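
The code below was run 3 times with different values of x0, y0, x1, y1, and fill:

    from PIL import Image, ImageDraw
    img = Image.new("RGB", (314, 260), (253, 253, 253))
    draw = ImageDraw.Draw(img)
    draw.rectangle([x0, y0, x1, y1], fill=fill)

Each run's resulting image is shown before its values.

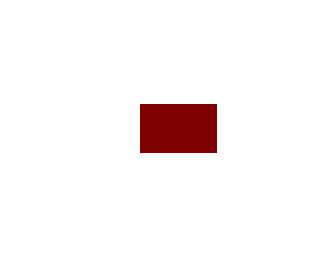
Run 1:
x0 = 140; y0 = 104; x1 = 216; y1 = 152; fill = 'maroon'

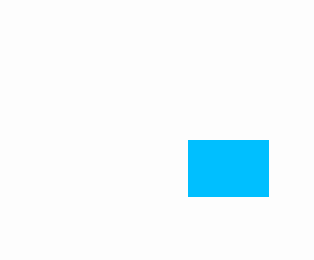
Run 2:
x0 = 188, y0 = 140, x1 = 268, y1 = 196, fill = 'deepskyblue'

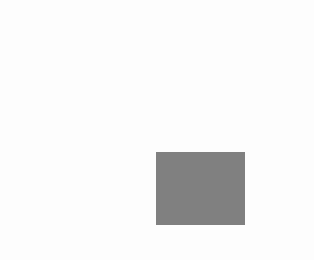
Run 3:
x0 = 156, y0 = 152, x1 = 244, y1 = 224, fill = 'gray'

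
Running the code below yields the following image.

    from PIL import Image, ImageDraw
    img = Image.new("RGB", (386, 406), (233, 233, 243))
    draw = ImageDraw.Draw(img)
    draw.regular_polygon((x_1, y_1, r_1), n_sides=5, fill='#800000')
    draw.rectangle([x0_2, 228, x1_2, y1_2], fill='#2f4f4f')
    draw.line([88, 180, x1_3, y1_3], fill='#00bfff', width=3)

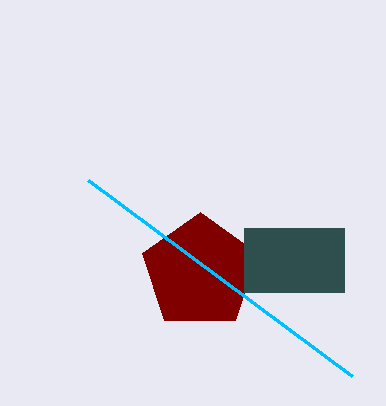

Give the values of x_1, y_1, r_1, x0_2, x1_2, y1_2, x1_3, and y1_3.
x_1 = 200; y_1 = 272; r_1 = 60; x0_2 = 244; x1_2 = 344; y1_2 = 292; x1_3 = 352; y1_3 = 376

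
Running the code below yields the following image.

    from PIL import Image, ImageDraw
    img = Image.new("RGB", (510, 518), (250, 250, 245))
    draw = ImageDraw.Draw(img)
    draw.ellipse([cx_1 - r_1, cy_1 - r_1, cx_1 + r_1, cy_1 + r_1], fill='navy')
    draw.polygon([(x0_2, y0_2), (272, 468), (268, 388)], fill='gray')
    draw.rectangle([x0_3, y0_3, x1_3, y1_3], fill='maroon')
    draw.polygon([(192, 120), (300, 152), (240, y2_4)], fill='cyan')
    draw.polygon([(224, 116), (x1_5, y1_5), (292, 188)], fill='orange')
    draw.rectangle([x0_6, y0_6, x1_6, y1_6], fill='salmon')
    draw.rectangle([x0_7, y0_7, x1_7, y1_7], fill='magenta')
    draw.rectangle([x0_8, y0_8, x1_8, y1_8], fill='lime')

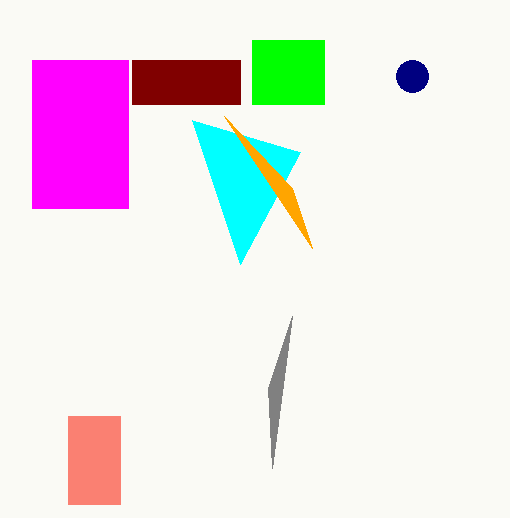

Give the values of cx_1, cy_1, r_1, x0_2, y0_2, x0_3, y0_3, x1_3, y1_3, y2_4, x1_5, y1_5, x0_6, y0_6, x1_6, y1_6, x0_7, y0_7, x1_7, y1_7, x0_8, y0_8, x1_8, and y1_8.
cx_1 = 412, cy_1 = 76, r_1 = 16, x0_2 = 292, y0_2 = 316, x0_3 = 132, y0_3 = 60, x1_3 = 240, y1_3 = 104, y2_4 = 264, x1_5 = 312, y1_5 = 248, x0_6 = 68, y0_6 = 416, x1_6 = 120, y1_6 = 504, x0_7 = 32, y0_7 = 60, x1_7 = 128, y1_7 = 208, x0_8 = 252, y0_8 = 40, x1_8 = 324, y1_8 = 104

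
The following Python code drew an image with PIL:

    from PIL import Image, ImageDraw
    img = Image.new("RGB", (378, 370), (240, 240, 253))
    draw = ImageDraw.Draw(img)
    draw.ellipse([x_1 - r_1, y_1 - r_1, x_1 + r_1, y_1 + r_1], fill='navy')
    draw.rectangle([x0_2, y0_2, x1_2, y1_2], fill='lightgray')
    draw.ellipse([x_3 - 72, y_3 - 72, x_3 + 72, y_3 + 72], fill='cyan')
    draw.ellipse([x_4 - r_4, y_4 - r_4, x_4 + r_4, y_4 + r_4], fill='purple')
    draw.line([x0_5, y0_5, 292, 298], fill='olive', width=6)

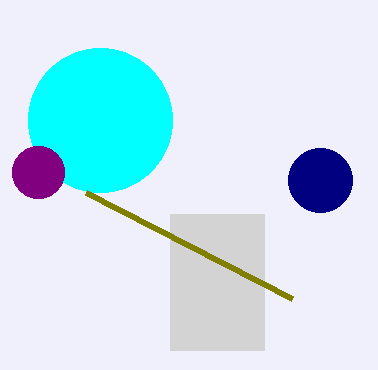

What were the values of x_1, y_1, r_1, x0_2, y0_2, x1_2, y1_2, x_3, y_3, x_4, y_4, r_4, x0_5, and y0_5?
x_1 = 320; y_1 = 180; r_1 = 32; x0_2 = 170; y0_2 = 214; x1_2 = 264; y1_2 = 350; x_3 = 100; y_3 = 120; x_4 = 38; y_4 = 172; r_4 = 26; x0_5 = 86; y0_5 = 192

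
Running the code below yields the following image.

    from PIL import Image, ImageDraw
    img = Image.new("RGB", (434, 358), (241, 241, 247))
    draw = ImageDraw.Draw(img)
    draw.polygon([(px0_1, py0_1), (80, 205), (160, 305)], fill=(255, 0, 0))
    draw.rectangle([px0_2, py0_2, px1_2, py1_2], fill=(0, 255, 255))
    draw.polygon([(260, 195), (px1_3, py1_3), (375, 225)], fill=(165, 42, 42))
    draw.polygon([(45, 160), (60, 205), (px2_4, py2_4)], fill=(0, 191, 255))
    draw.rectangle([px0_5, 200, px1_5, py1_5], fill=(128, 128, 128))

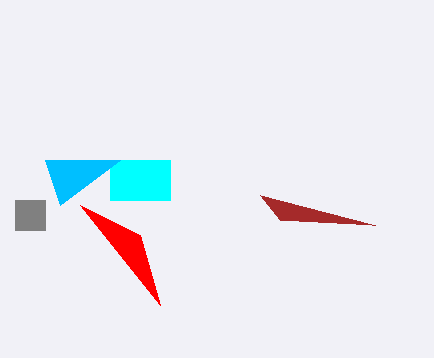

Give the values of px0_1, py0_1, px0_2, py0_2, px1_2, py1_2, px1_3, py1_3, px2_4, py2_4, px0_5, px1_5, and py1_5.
px0_1 = 140; py0_1 = 235; px0_2 = 110; py0_2 = 160; px1_2 = 170; py1_2 = 200; px1_3 = 280; py1_3 = 220; px2_4 = 120; py2_4 = 160; px0_5 = 15; px1_5 = 45; py1_5 = 230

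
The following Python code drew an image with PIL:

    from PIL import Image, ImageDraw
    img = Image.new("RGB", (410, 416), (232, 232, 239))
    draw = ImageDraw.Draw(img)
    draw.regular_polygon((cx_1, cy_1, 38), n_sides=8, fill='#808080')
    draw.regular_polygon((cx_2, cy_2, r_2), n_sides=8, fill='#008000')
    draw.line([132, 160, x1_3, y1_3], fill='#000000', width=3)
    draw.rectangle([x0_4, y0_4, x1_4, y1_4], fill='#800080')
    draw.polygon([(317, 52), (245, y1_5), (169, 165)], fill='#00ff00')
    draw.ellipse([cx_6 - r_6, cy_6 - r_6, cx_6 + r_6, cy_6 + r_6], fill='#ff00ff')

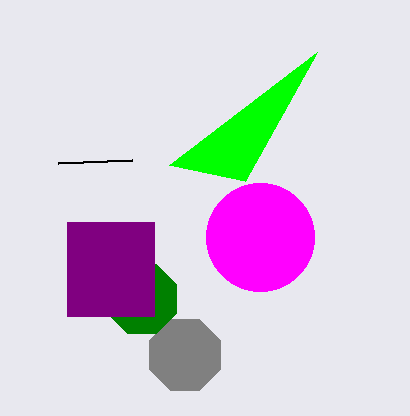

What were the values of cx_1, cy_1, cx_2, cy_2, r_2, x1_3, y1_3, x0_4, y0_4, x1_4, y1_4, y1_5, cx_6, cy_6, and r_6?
cx_1 = 185, cy_1 = 355, cx_2 = 142, cy_2 = 299, r_2 = 37, x1_3 = 58, y1_3 = 163, x0_4 = 67, y0_4 = 222, x1_4 = 154, y1_4 = 316, y1_5 = 181, cx_6 = 260, cy_6 = 237, r_6 = 54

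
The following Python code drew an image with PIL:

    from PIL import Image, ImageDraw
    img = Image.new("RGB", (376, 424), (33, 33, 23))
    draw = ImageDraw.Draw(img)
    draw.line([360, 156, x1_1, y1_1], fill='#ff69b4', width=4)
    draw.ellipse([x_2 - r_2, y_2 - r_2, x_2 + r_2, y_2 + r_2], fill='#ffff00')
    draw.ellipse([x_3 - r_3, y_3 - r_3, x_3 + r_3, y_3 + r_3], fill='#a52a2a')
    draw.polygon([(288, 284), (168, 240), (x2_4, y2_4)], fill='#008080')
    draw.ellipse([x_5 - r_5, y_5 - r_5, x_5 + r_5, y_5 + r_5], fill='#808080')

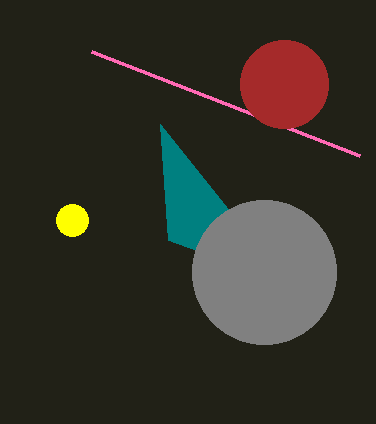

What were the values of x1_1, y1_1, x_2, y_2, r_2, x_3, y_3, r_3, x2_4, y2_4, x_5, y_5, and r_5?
x1_1 = 92
y1_1 = 52
x_2 = 72
y_2 = 220
r_2 = 16
x_3 = 284
y_3 = 84
r_3 = 44
x2_4 = 160
y2_4 = 124
x_5 = 264
y_5 = 272
r_5 = 72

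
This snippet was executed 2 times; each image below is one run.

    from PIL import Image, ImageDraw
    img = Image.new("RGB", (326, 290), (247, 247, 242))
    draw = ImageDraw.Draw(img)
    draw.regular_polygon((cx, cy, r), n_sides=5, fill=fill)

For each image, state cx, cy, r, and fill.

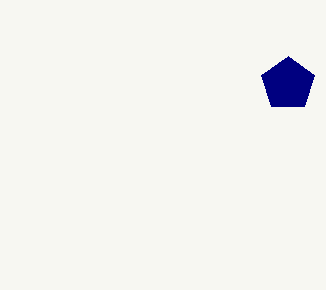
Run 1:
cx = 288; cy = 84; r = 28; fill = 'navy'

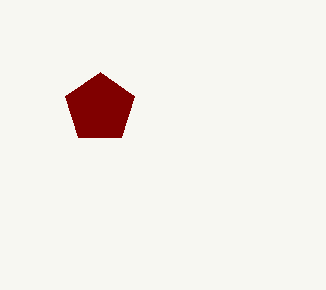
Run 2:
cx = 100; cy = 108; r = 36; fill = 'maroon'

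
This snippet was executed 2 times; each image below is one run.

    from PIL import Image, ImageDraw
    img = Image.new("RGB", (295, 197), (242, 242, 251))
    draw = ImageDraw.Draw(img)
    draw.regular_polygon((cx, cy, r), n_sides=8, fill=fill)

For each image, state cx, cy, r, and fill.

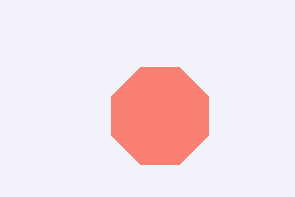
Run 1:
cx = 160
cy = 116
r = 52
fill = 'salmon'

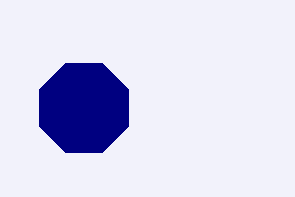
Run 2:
cx = 84
cy = 108
r = 48
fill = 'navy'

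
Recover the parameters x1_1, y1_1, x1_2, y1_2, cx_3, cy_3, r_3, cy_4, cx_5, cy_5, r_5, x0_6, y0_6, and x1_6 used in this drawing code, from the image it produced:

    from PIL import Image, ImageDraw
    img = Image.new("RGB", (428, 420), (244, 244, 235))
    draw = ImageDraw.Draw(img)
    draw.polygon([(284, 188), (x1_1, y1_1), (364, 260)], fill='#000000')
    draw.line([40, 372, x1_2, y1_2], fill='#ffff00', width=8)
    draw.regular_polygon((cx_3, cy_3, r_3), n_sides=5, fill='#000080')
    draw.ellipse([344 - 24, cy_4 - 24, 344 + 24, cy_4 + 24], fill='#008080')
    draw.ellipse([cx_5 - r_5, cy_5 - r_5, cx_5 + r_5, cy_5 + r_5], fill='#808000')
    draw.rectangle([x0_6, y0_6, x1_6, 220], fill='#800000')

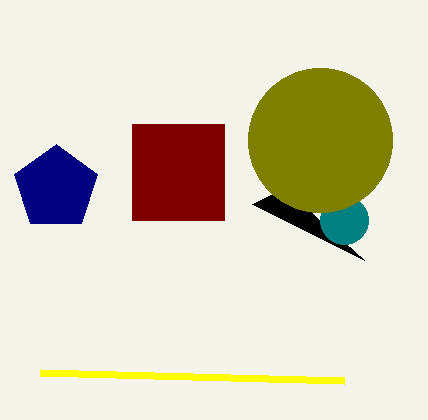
x1_1 = 252; y1_1 = 204; x1_2 = 344; y1_2 = 380; cx_3 = 56; cy_3 = 188; r_3 = 44; cy_4 = 220; cx_5 = 320; cy_5 = 140; r_5 = 72; x0_6 = 132; y0_6 = 124; x1_6 = 224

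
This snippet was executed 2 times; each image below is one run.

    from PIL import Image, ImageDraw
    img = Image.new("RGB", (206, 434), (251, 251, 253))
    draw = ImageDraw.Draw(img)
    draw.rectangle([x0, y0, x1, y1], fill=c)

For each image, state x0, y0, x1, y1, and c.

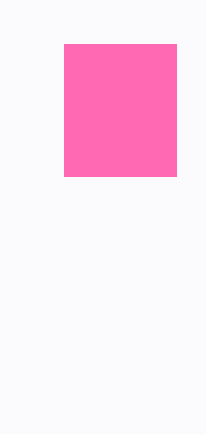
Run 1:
x0 = 64
y0 = 44
x1 = 176
y1 = 176
c = 'hotpink'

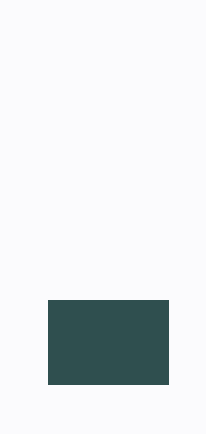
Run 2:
x0 = 48, y0 = 300, x1 = 168, y1 = 384, c = 'darkslategray'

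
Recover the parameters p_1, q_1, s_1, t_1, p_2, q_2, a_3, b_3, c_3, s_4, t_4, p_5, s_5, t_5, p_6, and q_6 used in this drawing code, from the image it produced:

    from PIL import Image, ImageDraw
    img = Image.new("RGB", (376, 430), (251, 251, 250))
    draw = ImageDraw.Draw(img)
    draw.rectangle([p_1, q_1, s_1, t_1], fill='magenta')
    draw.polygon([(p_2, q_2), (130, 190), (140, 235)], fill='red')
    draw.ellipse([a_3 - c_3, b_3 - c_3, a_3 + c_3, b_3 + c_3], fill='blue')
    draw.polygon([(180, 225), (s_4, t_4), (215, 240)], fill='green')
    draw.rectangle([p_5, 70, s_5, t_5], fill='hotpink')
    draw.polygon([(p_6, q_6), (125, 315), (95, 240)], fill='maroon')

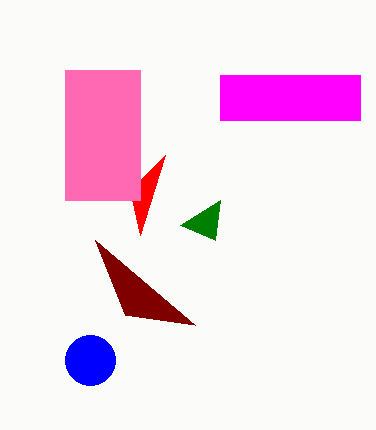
p_1 = 220, q_1 = 75, s_1 = 360, t_1 = 120, p_2 = 165, q_2 = 155, a_3 = 90, b_3 = 360, c_3 = 25, s_4 = 220, t_4 = 200, p_5 = 65, s_5 = 140, t_5 = 200, p_6 = 195, q_6 = 325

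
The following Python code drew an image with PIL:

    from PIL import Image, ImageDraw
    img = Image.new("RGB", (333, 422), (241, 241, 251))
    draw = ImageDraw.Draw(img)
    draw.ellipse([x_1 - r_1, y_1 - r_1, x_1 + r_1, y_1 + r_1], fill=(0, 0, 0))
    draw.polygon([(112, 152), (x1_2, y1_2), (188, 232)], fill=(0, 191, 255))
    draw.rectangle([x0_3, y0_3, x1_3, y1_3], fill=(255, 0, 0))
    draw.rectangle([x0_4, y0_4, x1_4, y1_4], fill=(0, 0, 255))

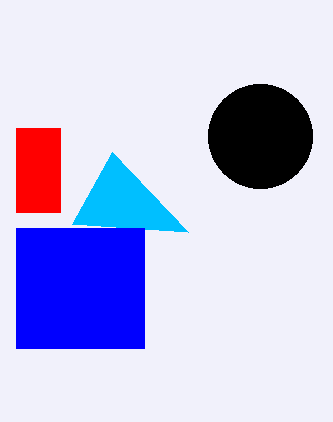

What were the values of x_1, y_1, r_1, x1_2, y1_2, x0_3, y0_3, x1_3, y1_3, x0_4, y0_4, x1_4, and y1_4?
x_1 = 260; y_1 = 136; r_1 = 52; x1_2 = 72; y1_2 = 224; x0_3 = 16; y0_3 = 128; x1_3 = 60; y1_3 = 212; x0_4 = 16; y0_4 = 228; x1_4 = 144; y1_4 = 348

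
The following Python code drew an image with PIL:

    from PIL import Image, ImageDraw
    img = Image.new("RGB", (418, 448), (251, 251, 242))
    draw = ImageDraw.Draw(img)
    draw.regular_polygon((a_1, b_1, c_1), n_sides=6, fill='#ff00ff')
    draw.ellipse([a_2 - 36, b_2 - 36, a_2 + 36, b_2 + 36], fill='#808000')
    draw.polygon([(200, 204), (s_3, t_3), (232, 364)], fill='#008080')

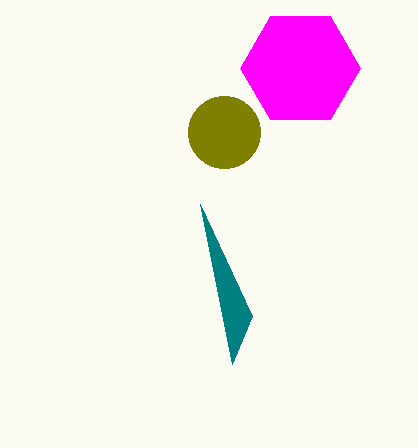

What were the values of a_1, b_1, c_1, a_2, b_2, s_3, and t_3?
a_1 = 300, b_1 = 68, c_1 = 60, a_2 = 224, b_2 = 132, s_3 = 252, t_3 = 316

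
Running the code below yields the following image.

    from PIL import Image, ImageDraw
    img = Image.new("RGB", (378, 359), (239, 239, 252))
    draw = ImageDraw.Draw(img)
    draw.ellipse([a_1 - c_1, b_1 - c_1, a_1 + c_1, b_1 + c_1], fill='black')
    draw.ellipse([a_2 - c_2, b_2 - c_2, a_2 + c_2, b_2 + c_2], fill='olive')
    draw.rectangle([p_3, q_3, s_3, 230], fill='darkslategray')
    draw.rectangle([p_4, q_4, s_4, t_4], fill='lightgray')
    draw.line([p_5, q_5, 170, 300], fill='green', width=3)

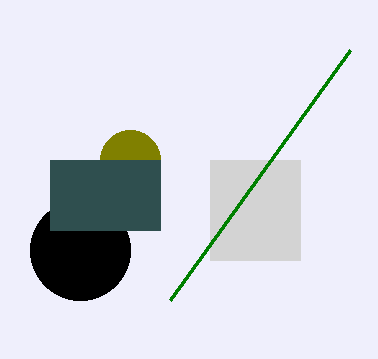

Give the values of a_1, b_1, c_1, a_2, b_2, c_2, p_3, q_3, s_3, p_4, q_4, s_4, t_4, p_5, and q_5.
a_1 = 80
b_1 = 250
c_1 = 50
a_2 = 130
b_2 = 160
c_2 = 30
p_3 = 50
q_3 = 160
s_3 = 160
p_4 = 210
q_4 = 160
s_4 = 300
t_4 = 260
p_5 = 350
q_5 = 50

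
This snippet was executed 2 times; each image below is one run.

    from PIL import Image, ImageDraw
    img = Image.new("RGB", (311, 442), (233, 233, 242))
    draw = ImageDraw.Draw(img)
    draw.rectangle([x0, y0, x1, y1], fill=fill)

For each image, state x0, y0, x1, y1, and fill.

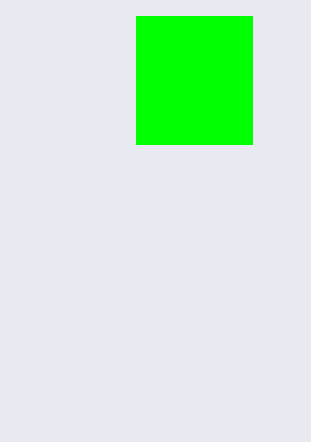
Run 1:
x0 = 136
y0 = 16
x1 = 252
y1 = 144
fill = 'lime'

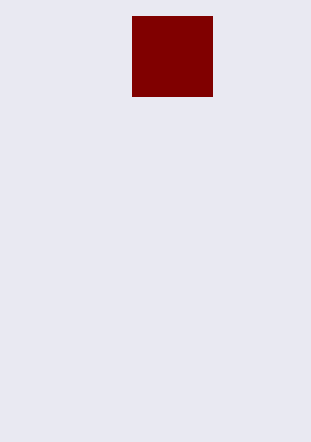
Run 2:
x0 = 132, y0 = 16, x1 = 212, y1 = 96, fill = 'maroon'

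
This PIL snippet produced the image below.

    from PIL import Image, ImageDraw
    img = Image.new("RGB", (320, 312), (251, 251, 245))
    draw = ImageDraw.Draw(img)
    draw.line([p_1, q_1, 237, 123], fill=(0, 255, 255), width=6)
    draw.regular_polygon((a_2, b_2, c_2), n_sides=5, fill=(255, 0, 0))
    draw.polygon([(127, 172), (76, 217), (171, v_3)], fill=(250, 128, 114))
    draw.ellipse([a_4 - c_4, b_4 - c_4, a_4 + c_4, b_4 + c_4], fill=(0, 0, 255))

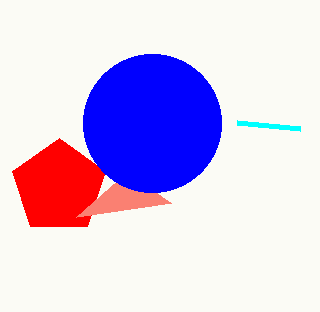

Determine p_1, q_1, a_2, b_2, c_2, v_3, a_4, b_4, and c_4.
p_1 = 300, q_1 = 129, a_2 = 59, b_2 = 187, c_2 = 49, v_3 = 203, a_4 = 152, b_4 = 123, c_4 = 69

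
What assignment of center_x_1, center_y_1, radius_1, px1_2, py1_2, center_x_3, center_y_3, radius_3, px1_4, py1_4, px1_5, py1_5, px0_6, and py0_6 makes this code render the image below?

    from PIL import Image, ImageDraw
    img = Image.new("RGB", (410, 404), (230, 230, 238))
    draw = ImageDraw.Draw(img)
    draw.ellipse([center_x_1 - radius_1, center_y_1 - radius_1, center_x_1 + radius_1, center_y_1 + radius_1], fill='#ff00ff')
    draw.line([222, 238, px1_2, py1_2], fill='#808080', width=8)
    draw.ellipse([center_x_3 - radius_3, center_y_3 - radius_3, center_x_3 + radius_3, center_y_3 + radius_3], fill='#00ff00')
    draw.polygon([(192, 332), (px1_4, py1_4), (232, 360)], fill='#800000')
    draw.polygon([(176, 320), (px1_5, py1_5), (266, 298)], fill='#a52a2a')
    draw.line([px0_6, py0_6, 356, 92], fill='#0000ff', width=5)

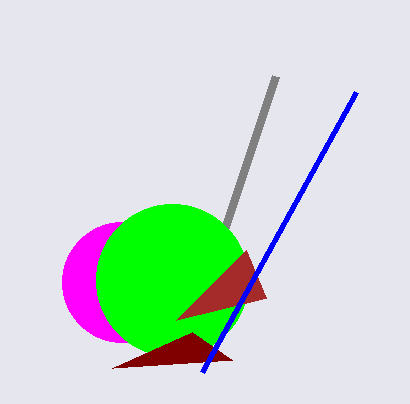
center_x_1 = 122
center_y_1 = 282
radius_1 = 60
px1_2 = 276
py1_2 = 76
center_x_3 = 172
center_y_3 = 280
radius_3 = 76
px1_4 = 112
py1_4 = 368
px1_5 = 246
py1_5 = 250
px0_6 = 202
py0_6 = 372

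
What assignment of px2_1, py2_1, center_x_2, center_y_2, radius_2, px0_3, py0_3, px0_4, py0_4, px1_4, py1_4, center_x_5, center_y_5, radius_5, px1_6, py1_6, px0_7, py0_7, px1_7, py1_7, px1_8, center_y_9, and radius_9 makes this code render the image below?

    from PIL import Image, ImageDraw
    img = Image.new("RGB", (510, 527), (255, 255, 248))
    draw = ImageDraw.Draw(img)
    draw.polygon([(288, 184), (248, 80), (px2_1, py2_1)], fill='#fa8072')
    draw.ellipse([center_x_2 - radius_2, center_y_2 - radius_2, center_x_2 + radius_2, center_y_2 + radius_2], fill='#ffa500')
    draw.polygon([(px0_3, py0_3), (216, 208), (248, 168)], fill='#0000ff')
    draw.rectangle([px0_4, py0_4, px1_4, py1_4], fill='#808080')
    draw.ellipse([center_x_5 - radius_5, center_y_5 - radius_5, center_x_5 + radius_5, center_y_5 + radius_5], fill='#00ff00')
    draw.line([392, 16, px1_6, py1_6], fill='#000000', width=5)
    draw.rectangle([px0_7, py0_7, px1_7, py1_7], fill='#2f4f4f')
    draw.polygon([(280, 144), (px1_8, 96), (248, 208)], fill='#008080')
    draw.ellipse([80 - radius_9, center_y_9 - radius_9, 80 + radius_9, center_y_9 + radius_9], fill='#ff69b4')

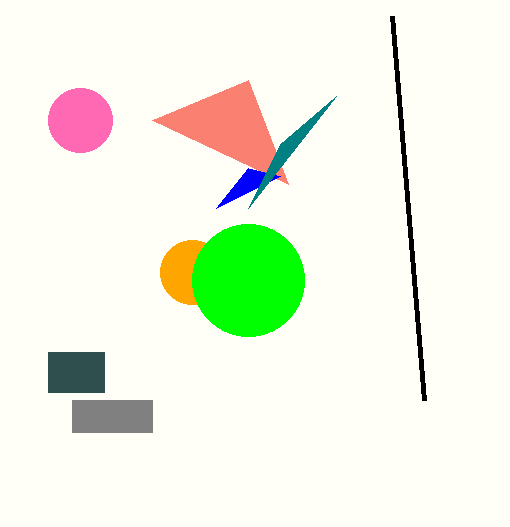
px2_1 = 152, py2_1 = 120, center_x_2 = 192, center_y_2 = 272, radius_2 = 32, px0_3 = 280, py0_3 = 176, px0_4 = 72, py0_4 = 400, px1_4 = 152, py1_4 = 432, center_x_5 = 248, center_y_5 = 280, radius_5 = 56, px1_6 = 424, py1_6 = 400, px0_7 = 48, py0_7 = 352, px1_7 = 104, py1_7 = 392, px1_8 = 336, center_y_9 = 120, radius_9 = 32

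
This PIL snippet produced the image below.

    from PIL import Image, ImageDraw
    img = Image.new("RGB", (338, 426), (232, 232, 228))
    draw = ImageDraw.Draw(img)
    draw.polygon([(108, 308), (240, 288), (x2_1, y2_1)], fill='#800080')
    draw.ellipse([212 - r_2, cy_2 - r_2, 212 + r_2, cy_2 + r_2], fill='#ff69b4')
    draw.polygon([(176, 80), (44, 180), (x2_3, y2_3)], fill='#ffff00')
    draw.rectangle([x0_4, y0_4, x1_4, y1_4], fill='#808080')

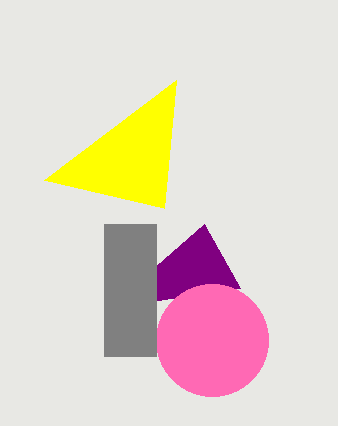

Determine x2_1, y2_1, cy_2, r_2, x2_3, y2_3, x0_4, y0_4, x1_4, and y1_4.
x2_1 = 204, y2_1 = 224, cy_2 = 340, r_2 = 56, x2_3 = 164, y2_3 = 208, x0_4 = 104, y0_4 = 224, x1_4 = 156, y1_4 = 356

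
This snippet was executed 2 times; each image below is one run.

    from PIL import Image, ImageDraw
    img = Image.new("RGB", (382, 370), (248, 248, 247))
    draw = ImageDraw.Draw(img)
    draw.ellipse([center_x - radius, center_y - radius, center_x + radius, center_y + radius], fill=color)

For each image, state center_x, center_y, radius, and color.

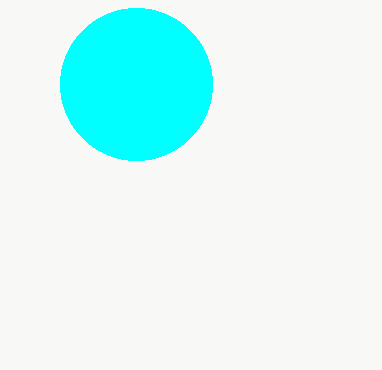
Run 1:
center_x = 136; center_y = 84; radius = 76; color = 'cyan'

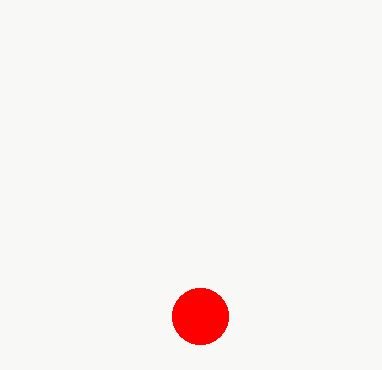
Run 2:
center_x = 200
center_y = 316
radius = 28
color = 'red'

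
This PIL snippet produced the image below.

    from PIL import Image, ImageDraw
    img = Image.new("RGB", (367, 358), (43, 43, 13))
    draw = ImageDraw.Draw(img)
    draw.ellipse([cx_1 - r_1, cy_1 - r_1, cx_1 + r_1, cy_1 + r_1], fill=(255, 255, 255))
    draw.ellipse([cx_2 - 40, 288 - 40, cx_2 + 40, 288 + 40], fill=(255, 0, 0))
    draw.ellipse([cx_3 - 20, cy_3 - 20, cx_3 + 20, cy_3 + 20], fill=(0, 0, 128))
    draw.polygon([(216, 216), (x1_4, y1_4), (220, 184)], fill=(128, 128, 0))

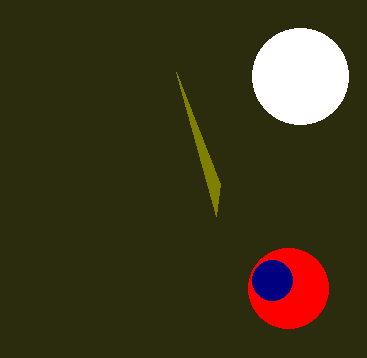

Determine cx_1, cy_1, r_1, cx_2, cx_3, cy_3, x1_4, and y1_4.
cx_1 = 300, cy_1 = 76, r_1 = 48, cx_2 = 288, cx_3 = 272, cy_3 = 280, x1_4 = 176, y1_4 = 72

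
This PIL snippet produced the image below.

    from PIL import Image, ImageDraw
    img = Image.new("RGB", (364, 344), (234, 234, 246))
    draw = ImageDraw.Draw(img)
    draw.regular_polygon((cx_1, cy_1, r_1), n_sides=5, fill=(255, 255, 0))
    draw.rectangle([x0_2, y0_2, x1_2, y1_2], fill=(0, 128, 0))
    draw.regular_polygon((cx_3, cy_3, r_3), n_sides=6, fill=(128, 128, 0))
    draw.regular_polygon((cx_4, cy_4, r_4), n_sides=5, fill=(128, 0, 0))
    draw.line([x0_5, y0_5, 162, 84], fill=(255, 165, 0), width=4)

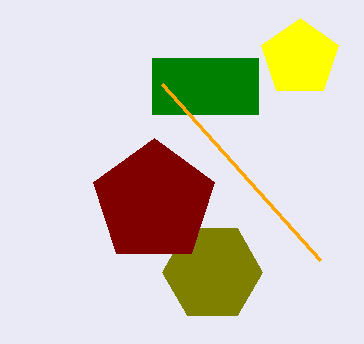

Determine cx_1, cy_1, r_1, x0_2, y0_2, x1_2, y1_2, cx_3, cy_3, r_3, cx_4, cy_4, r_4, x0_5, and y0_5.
cx_1 = 300
cy_1 = 58
r_1 = 40
x0_2 = 152
y0_2 = 58
x1_2 = 258
y1_2 = 114
cx_3 = 212
cy_3 = 272
r_3 = 50
cx_4 = 154
cy_4 = 202
r_4 = 64
x0_5 = 320
y0_5 = 260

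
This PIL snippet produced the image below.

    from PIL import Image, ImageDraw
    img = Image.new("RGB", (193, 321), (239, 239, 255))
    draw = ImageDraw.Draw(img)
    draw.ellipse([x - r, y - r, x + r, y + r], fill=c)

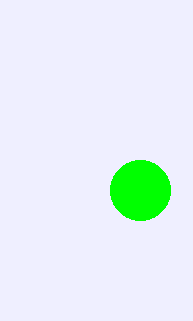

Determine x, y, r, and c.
x = 140; y = 190; r = 30; c = 'lime'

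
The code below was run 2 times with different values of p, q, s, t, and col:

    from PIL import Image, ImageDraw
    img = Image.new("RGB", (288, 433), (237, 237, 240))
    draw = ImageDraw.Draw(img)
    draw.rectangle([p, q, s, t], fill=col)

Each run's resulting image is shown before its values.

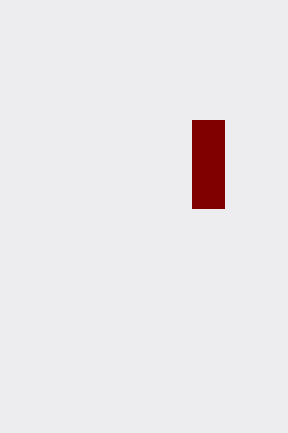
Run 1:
p = 192; q = 120; s = 224; t = 208; col = 'maroon'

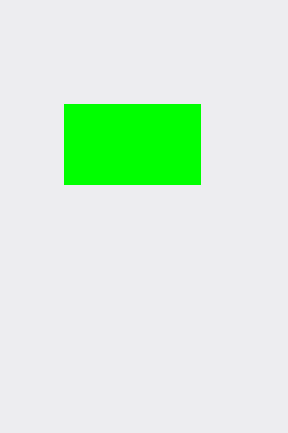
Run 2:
p = 64
q = 104
s = 200
t = 184
col = 'lime'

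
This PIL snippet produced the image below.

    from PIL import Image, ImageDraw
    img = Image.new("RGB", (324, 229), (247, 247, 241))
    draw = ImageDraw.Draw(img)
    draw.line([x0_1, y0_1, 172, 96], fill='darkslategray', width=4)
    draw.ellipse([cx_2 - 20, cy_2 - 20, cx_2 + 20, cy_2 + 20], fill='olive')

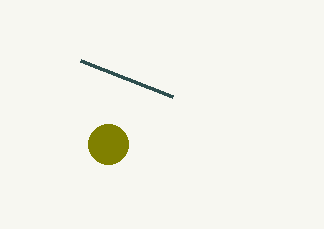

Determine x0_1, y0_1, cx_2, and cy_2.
x0_1 = 80
y0_1 = 60
cx_2 = 108
cy_2 = 144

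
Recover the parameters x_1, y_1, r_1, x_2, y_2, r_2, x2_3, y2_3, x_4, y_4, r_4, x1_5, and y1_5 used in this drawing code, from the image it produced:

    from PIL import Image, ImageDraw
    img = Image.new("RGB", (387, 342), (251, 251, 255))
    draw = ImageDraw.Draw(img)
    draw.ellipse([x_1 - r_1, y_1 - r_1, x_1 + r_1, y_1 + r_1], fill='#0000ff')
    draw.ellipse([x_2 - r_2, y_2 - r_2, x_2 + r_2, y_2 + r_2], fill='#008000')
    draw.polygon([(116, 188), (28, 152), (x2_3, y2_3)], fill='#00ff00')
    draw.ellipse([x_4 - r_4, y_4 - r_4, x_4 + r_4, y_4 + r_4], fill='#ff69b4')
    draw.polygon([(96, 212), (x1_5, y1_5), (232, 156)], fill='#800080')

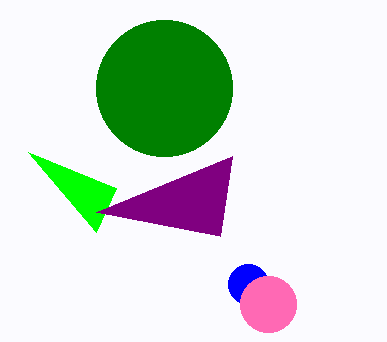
x_1 = 248
y_1 = 284
r_1 = 20
x_2 = 164
y_2 = 88
r_2 = 68
x2_3 = 96
y2_3 = 232
x_4 = 268
y_4 = 304
r_4 = 28
x1_5 = 220
y1_5 = 236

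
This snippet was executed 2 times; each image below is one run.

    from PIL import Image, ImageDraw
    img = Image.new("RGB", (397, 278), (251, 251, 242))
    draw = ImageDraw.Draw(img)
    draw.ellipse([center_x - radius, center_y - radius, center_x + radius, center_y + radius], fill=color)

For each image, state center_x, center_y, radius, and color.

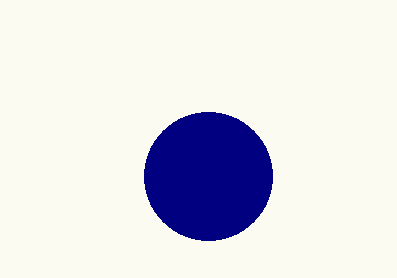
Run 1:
center_x = 208
center_y = 176
radius = 64
color = 'navy'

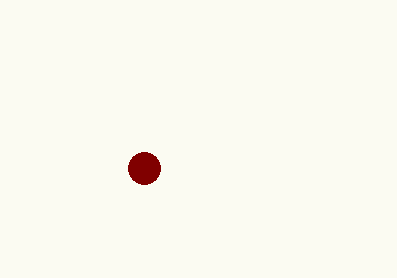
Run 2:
center_x = 144
center_y = 168
radius = 16
color = 'maroon'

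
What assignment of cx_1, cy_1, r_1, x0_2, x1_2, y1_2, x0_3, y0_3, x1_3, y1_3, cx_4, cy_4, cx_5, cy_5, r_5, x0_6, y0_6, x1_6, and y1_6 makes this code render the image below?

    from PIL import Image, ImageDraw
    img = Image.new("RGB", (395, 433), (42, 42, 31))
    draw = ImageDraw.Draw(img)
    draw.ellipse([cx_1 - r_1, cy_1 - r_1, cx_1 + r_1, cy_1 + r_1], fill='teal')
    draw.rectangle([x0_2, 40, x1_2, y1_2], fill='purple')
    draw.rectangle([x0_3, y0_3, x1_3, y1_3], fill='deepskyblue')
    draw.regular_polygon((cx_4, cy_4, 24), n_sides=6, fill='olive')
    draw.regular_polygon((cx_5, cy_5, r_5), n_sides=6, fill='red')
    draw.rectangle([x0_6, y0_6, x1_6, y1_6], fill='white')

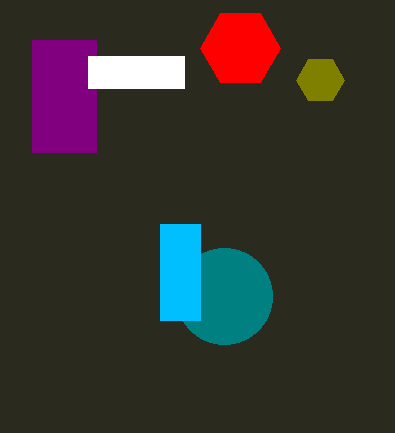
cx_1 = 224
cy_1 = 296
r_1 = 48
x0_2 = 32
x1_2 = 96
y1_2 = 152
x0_3 = 160
y0_3 = 224
x1_3 = 200
y1_3 = 320
cx_4 = 320
cy_4 = 80
cx_5 = 240
cy_5 = 48
r_5 = 40
x0_6 = 88
y0_6 = 56
x1_6 = 184
y1_6 = 88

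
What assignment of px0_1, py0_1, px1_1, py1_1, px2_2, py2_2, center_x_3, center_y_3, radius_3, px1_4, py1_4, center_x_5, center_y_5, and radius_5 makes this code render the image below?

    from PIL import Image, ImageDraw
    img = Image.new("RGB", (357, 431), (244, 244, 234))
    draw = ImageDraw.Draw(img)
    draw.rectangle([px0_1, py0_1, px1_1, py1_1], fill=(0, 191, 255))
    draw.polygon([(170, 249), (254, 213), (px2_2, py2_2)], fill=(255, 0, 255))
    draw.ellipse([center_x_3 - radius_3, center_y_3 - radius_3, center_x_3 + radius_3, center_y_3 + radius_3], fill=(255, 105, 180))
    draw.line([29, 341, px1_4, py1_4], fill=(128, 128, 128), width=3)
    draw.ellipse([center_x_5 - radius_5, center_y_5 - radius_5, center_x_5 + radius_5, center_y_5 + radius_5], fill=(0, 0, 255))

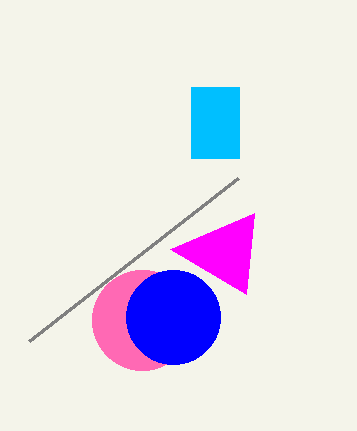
px0_1 = 191, py0_1 = 87, px1_1 = 239, py1_1 = 158, px2_2 = 246, py2_2 = 294, center_x_3 = 142, center_y_3 = 320, radius_3 = 50, px1_4 = 238, py1_4 = 178, center_x_5 = 173, center_y_5 = 317, radius_5 = 47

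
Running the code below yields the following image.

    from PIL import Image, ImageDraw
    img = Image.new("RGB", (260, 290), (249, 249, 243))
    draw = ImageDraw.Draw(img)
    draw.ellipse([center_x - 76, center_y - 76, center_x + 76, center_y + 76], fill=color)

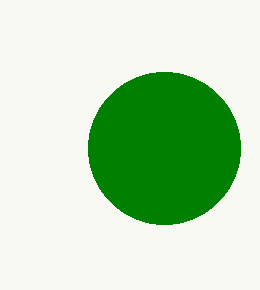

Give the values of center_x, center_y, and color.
center_x = 164; center_y = 148; color = 'green'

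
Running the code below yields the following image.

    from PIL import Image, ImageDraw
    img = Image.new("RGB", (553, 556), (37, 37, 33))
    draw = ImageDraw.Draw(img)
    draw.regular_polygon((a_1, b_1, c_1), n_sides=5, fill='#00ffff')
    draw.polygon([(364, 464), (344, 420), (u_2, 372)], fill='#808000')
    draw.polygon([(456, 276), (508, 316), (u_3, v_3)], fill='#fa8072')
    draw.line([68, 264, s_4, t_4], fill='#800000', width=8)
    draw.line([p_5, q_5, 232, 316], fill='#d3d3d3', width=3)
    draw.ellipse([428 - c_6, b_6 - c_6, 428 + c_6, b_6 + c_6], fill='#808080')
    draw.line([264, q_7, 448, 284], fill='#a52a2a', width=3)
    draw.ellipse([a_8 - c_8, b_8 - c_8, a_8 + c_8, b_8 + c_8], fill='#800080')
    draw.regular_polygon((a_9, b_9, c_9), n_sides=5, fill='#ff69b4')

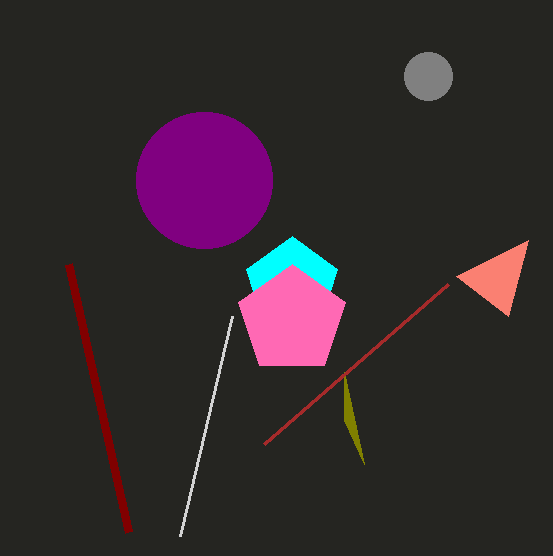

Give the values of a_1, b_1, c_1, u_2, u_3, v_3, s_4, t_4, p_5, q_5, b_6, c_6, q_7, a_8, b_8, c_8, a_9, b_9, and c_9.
a_1 = 292, b_1 = 284, c_1 = 48, u_2 = 344, u_3 = 528, v_3 = 240, s_4 = 128, t_4 = 532, p_5 = 180, q_5 = 536, b_6 = 76, c_6 = 24, q_7 = 444, a_8 = 204, b_8 = 180, c_8 = 68, a_9 = 292, b_9 = 320, c_9 = 56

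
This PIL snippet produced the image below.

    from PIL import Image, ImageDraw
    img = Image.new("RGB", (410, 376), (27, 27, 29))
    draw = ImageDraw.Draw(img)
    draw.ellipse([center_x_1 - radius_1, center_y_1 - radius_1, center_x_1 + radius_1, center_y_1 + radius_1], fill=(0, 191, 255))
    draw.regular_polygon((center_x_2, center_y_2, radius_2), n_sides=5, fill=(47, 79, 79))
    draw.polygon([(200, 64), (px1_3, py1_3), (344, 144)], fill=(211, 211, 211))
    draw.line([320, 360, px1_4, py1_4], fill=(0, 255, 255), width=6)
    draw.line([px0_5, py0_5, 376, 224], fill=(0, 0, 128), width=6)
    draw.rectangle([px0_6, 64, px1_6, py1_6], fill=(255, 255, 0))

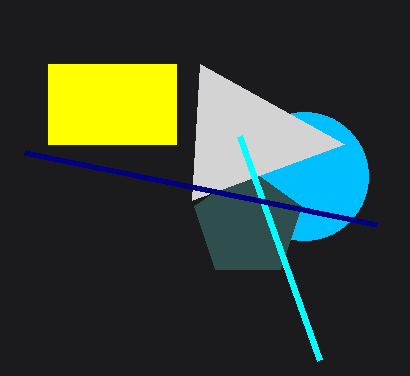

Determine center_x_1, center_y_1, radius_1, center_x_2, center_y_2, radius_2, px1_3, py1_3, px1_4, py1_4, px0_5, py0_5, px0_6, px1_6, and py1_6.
center_x_1 = 304, center_y_1 = 176, radius_1 = 64, center_x_2 = 248, center_y_2 = 224, radius_2 = 56, px1_3 = 192, py1_3 = 200, px1_4 = 240, py1_4 = 136, px0_5 = 24, py0_5 = 152, px0_6 = 48, px1_6 = 176, py1_6 = 144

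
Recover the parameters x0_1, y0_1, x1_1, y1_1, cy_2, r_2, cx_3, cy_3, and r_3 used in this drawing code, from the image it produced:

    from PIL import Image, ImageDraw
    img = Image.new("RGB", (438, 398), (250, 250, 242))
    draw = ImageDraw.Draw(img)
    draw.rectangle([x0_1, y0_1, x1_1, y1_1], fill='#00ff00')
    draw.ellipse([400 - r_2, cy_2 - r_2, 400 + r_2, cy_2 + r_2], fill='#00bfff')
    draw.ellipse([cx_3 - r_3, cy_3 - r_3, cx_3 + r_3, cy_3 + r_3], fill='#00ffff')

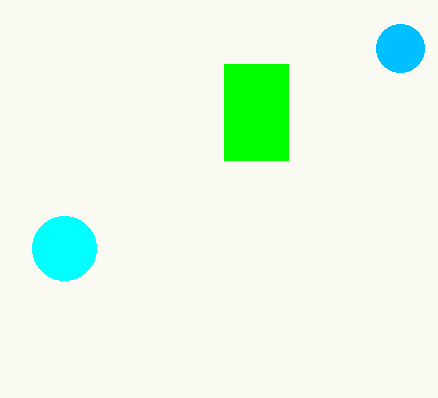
x0_1 = 224; y0_1 = 64; x1_1 = 288; y1_1 = 160; cy_2 = 48; r_2 = 24; cx_3 = 64; cy_3 = 248; r_3 = 32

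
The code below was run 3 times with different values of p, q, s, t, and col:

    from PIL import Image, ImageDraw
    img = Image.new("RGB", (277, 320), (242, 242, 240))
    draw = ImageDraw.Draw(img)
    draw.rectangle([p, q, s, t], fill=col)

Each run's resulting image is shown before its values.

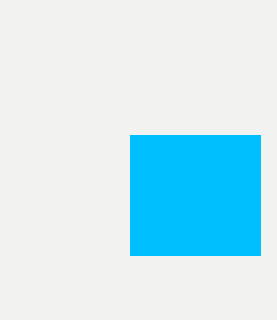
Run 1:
p = 130, q = 135, s = 260, t = 255, col = 'deepskyblue'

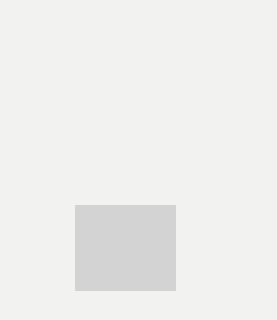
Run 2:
p = 75; q = 205; s = 175; t = 290; col = 'lightgray'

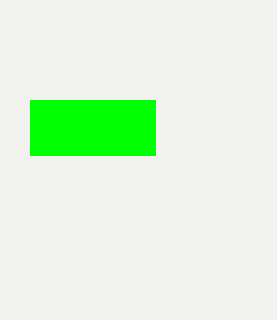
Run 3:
p = 30
q = 100
s = 155
t = 155
col = 'lime'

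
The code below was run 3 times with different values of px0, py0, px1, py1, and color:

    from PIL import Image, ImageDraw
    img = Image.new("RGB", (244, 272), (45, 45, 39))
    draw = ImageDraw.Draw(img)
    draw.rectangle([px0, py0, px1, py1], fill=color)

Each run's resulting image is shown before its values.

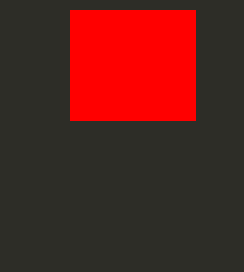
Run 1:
px0 = 70; py0 = 10; px1 = 195; py1 = 120; color = 'red'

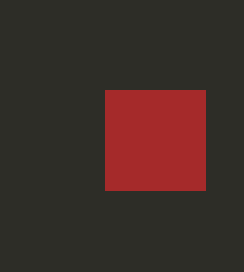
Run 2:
px0 = 105; py0 = 90; px1 = 205; py1 = 190; color = 'brown'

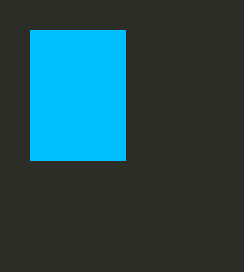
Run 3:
px0 = 30
py0 = 30
px1 = 125
py1 = 160
color = 'deepskyblue'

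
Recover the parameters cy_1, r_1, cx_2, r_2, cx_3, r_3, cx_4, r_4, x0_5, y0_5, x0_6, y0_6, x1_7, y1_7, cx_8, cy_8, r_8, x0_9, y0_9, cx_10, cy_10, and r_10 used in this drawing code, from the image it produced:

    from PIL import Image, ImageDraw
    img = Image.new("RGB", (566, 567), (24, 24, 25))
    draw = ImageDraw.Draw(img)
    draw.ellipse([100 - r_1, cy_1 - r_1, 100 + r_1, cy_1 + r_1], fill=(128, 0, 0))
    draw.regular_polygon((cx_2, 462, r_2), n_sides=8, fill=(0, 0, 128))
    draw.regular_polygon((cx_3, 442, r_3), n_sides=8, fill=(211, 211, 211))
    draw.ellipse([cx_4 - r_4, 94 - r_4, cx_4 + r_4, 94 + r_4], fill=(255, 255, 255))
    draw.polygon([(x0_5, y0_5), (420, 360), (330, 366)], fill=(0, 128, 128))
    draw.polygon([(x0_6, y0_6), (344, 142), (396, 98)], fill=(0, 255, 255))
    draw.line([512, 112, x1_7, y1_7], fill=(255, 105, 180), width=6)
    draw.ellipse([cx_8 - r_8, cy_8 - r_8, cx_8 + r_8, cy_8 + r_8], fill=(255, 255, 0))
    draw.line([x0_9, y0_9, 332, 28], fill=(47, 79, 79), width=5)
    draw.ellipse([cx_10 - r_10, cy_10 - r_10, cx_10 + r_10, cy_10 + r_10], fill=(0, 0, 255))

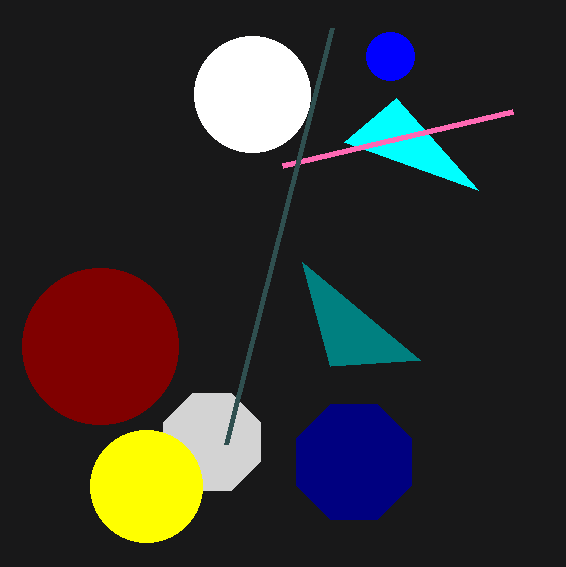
cy_1 = 346; r_1 = 78; cx_2 = 354; r_2 = 62; cx_3 = 212; r_3 = 52; cx_4 = 252; r_4 = 58; x0_5 = 302; y0_5 = 262; x0_6 = 478; y0_6 = 190; x1_7 = 282; y1_7 = 166; cx_8 = 146; cy_8 = 486; r_8 = 56; x0_9 = 226; y0_9 = 444; cx_10 = 390; cy_10 = 56; r_10 = 24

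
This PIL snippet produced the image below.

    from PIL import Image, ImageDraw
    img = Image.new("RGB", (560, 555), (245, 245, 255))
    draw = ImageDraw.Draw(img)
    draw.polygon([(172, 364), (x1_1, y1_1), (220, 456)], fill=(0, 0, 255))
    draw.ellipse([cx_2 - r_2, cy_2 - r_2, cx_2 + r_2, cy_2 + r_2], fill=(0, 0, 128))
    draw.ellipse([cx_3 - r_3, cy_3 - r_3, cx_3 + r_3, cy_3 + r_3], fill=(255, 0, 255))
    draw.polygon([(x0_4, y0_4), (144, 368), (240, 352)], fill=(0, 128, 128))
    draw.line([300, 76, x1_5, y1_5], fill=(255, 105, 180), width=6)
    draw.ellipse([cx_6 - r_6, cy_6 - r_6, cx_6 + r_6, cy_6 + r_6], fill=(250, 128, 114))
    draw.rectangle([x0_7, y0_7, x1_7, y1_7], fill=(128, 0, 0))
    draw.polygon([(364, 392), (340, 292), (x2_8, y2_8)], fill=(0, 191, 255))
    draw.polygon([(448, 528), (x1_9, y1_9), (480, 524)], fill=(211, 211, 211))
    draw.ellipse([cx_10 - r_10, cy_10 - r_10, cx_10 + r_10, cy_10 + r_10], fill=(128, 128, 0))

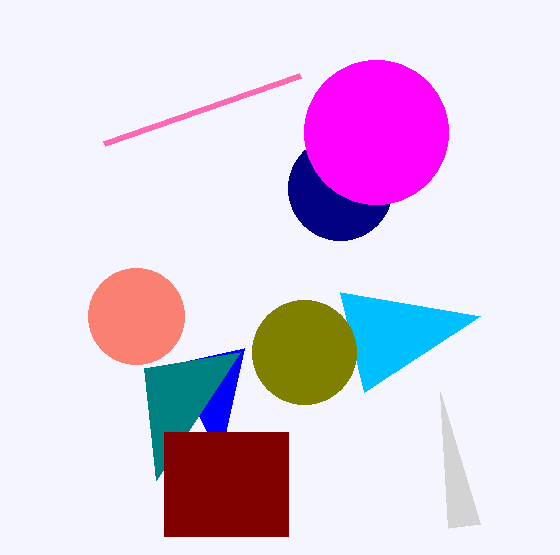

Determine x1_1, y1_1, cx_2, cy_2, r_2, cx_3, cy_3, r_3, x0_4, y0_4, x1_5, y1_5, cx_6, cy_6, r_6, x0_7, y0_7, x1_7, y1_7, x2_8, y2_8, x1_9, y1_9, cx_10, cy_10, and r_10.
x1_1 = 244; y1_1 = 348; cx_2 = 340; cy_2 = 188; r_2 = 52; cx_3 = 376; cy_3 = 132; r_3 = 72; x0_4 = 156; y0_4 = 480; x1_5 = 104; y1_5 = 144; cx_6 = 136; cy_6 = 316; r_6 = 48; x0_7 = 164; y0_7 = 432; x1_7 = 288; y1_7 = 536; x2_8 = 480; y2_8 = 316; x1_9 = 440; y1_9 = 392; cx_10 = 304; cy_10 = 352; r_10 = 52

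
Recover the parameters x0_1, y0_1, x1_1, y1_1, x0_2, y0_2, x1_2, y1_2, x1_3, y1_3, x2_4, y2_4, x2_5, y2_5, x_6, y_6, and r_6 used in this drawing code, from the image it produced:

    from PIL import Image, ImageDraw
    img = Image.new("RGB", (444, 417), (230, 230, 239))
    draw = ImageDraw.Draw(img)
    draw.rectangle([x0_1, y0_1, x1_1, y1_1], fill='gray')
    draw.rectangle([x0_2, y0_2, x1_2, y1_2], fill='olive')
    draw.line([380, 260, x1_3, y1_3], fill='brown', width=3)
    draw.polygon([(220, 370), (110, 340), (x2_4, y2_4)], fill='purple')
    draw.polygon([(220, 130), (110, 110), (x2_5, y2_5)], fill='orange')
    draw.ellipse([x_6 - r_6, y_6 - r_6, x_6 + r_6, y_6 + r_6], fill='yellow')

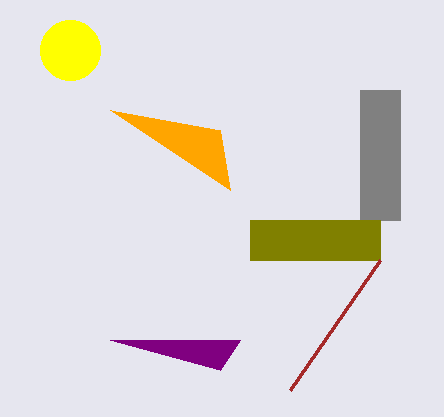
x0_1 = 360, y0_1 = 90, x1_1 = 400, y1_1 = 220, x0_2 = 250, y0_2 = 220, x1_2 = 380, y1_2 = 260, x1_3 = 290, y1_3 = 390, x2_4 = 240, y2_4 = 340, x2_5 = 230, y2_5 = 190, x_6 = 70, y_6 = 50, r_6 = 30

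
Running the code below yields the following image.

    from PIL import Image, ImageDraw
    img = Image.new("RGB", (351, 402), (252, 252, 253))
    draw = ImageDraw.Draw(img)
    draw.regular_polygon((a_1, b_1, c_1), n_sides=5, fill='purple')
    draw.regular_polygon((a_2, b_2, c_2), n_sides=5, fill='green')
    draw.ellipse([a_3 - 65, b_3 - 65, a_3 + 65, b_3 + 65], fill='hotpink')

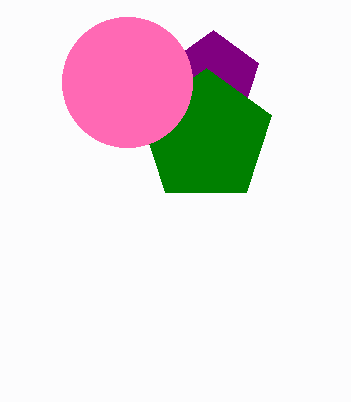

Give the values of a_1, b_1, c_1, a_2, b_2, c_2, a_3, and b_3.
a_1 = 213, b_1 = 78, c_1 = 48, a_2 = 206, b_2 = 137, c_2 = 69, a_3 = 127, b_3 = 82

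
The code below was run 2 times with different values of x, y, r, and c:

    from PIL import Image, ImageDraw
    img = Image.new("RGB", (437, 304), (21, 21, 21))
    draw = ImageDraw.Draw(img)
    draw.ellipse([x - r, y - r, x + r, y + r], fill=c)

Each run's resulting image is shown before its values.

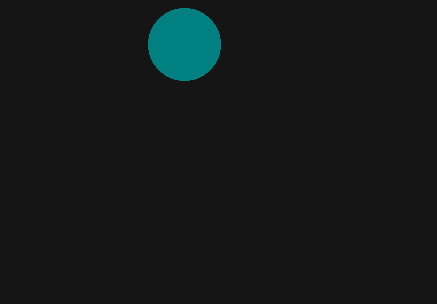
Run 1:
x = 184; y = 44; r = 36; c = 'teal'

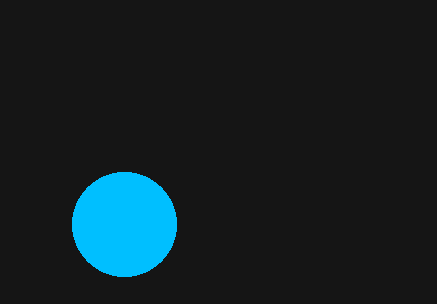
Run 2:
x = 124, y = 224, r = 52, c = 'deepskyblue'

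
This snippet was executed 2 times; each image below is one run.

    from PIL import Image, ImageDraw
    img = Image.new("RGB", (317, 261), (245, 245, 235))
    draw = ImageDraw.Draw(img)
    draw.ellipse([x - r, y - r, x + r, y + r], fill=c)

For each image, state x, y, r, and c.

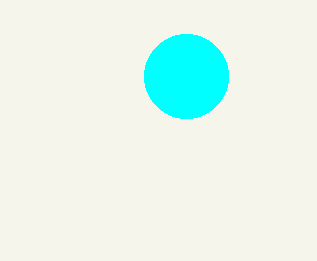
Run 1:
x = 186
y = 76
r = 42
c = 'cyan'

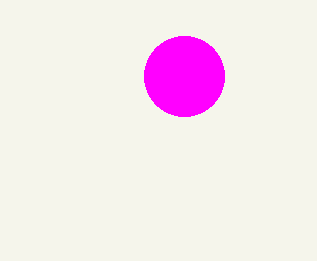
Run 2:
x = 184; y = 76; r = 40; c = 'magenta'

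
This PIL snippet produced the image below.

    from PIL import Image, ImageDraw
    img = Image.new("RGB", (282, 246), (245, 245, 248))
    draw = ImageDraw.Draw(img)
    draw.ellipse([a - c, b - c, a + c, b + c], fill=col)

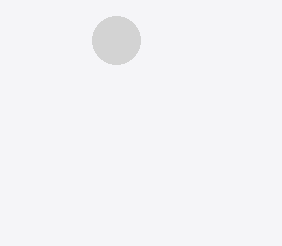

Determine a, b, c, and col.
a = 116, b = 40, c = 24, col = 'lightgray'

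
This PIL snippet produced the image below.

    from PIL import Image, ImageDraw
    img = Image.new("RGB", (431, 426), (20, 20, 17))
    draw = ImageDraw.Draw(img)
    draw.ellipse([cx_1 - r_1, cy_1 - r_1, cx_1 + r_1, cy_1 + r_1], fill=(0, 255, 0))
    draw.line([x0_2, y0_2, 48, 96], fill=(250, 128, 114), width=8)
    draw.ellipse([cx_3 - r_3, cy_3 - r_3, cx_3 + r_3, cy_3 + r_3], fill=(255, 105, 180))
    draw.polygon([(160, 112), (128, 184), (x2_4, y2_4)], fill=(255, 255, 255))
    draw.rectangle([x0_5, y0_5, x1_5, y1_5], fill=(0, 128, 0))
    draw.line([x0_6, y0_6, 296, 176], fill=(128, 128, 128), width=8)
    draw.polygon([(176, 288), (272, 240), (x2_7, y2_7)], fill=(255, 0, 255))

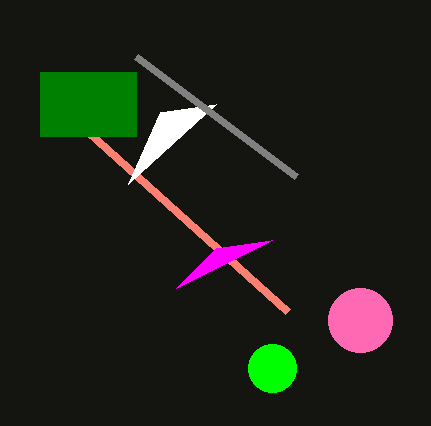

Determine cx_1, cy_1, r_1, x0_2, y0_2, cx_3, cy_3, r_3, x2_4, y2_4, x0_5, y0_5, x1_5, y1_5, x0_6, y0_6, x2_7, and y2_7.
cx_1 = 272; cy_1 = 368; r_1 = 24; x0_2 = 288; y0_2 = 312; cx_3 = 360; cy_3 = 320; r_3 = 32; x2_4 = 216; y2_4 = 104; x0_5 = 40; y0_5 = 72; x1_5 = 136; y1_5 = 136; x0_6 = 136; y0_6 = 56; x2_7 = 216; y2_7 = 248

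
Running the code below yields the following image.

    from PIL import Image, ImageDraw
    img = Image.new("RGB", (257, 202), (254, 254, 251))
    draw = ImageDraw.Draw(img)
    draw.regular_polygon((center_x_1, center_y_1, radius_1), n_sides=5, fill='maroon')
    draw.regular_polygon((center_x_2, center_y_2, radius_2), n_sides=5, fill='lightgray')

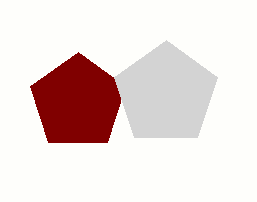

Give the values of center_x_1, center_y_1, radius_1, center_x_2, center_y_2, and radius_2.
center_x_1 = 78, center_y_1 = 102, radius_1 = 50, center_x_2 = 166, center_y_2 = 94, radius_2 = 54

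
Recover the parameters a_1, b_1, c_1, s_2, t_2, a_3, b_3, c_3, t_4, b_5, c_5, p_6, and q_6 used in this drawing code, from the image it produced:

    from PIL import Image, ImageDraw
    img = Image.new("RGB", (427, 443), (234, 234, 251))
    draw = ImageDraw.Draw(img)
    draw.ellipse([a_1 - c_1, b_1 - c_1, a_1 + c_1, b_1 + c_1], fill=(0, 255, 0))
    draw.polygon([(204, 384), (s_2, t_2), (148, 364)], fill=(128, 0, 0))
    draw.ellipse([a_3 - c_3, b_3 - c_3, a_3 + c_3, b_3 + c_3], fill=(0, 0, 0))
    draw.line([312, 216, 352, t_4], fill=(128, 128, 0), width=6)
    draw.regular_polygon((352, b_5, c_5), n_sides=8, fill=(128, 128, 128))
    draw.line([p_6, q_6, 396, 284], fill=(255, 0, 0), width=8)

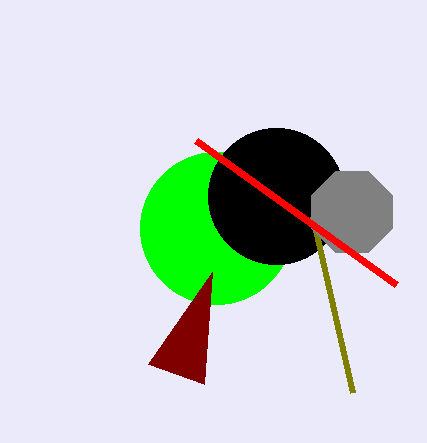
a_1 = 216; b_1 = 228; c_1 = 76; s_2 = 212; t_2 = 272; a_3 = 276; b_3 = 196; c_3 = 68; t_4 = 392; b_5 = 212; c_5 = 44; p_6 = 196; q_6 = 140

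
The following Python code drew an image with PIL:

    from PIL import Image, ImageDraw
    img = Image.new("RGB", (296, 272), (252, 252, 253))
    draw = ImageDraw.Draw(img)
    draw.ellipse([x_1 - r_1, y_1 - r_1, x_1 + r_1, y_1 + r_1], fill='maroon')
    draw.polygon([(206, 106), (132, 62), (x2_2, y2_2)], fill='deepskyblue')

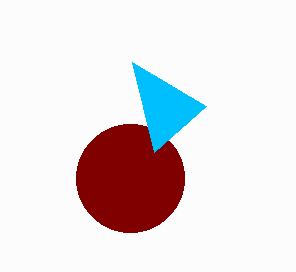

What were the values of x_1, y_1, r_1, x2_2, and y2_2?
x_1 = 130
y_1 = 178
r_1 = 54
x2_2 = 154
y2_2 = 152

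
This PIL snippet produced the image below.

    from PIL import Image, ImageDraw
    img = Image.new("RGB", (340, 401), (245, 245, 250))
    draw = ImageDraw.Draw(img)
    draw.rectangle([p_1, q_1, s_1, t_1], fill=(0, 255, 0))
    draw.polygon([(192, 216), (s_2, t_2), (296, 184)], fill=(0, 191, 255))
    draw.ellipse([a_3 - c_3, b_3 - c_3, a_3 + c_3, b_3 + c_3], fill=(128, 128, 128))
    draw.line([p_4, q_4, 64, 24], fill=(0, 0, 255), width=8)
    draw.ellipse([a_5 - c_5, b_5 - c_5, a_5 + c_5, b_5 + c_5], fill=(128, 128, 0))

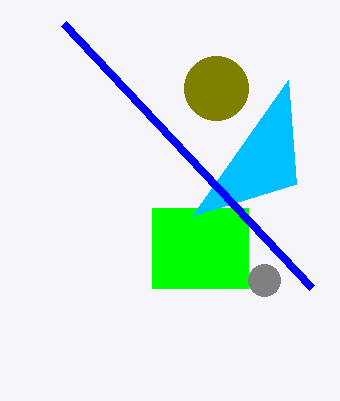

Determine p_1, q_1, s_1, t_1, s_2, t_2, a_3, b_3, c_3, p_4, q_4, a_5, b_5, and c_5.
p_1 = 152
q_1 = 208
s_1 = 248
t_1 = 288
s_2 = 288
t_2 = 80
a_3 = 264
b_3 = 280
c_3 = 16
p_4 = 312
q_4 = 288
a_5 = 216
b_5 = 88
c_5 = 32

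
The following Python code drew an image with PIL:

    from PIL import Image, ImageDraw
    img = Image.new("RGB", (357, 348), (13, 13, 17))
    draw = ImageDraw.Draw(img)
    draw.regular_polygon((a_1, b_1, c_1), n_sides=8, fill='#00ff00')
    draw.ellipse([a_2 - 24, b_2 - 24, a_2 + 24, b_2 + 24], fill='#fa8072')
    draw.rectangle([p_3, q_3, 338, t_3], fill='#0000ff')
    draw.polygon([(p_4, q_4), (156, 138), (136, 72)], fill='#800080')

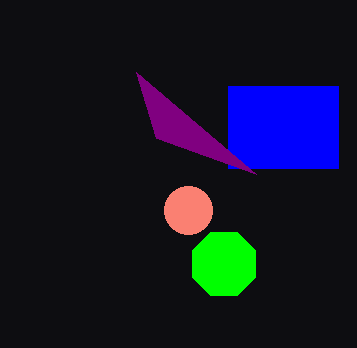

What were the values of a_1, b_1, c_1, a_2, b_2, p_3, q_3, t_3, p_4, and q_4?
a_1 = 224, b_1 = 264, c_1 = 34, a_2 = 188, b_2 = 210, p_3 = 228, q_3 = 86, t_3 = 168, p_4 = 256, q_4 = 174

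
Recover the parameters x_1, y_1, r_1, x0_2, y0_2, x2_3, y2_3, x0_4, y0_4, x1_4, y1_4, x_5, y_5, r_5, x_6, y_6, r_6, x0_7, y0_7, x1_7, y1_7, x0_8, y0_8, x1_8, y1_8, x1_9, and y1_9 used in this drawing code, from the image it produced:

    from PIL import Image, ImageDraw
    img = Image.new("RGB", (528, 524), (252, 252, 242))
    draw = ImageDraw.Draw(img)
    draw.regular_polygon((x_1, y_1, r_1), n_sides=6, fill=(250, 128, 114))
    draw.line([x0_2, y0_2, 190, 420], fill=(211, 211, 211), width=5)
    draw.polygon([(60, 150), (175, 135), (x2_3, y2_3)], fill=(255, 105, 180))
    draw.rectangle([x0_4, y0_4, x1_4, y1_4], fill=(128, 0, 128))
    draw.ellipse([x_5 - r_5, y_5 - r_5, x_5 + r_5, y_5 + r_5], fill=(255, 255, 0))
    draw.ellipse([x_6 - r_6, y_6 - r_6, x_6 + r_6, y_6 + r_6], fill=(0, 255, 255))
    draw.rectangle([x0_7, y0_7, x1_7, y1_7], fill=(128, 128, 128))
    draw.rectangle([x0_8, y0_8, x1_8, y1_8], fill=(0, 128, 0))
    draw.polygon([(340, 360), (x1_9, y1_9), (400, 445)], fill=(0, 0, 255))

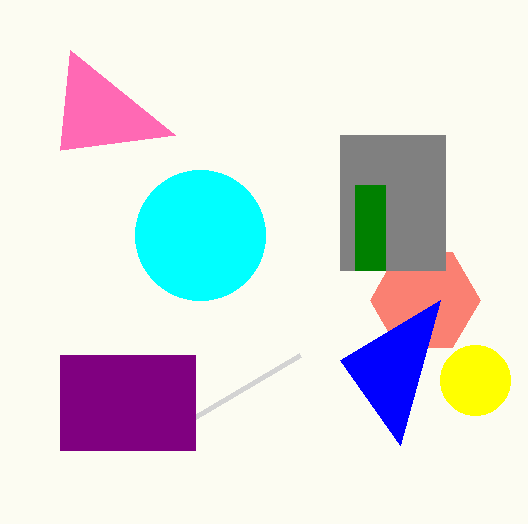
x_1 = 425, y_1 = 300, r_1 = 55, x0_2 = 300, y0_2 = 355, x2_3 = 70, y2_3 = 50, x0_4 = 60, y0_4 = 355, x1_4 = 195, y1_4 = 450, x_5 = 475, y_5 = 380, r_5 = 35, x_6 = 200, y_6 = 235, r_6 = 65, x0_7 = 340, y0_7 = 135, x1_7 = 445, y1_7 = 270, x0_8 = 355, y0_8 = 185, x1_8 = 385, y1_8 = 270, x1_9 = 440, y1_9 = 300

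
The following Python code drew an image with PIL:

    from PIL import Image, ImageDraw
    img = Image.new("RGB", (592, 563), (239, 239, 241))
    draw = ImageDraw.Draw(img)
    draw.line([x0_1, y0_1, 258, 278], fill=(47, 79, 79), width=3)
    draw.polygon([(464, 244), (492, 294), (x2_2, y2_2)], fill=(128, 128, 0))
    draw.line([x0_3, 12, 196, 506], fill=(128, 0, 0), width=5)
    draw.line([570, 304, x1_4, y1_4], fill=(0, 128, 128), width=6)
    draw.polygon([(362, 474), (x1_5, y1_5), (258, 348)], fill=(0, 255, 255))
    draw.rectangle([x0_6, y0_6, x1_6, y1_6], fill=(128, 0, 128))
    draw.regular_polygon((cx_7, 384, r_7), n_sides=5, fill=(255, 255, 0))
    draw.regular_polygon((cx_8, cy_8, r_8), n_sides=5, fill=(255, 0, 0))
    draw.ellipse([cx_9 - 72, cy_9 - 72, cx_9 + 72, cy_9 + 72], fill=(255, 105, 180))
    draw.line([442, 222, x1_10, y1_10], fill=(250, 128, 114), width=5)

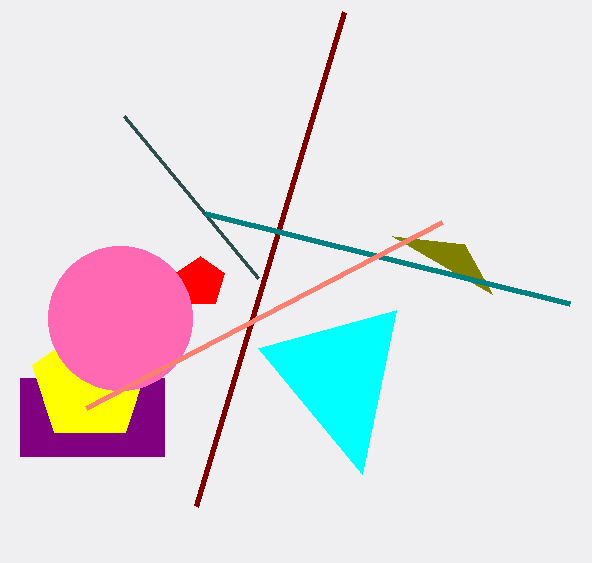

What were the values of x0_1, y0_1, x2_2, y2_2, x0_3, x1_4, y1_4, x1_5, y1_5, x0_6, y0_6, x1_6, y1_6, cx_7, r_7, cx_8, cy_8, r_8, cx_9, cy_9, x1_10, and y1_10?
x0_1 = 124; y0_1 = 116; x2_2 = 392; y2_2 = 236; x0_3 = 344; x1_4 = 206; y1_4 = 214; x1_5 = 396; y1_5 = 310; x0_6 = 20; y0_6 = 378; x1_6 = 164; y1_6 = 456; cx_7 = 90; r_7 = 60; cx_8 = 200; cy_8 = 282; r_8 = 26; cx_9 = 120; cy_9 = 318; x1_10 = 86; y1_10 = 408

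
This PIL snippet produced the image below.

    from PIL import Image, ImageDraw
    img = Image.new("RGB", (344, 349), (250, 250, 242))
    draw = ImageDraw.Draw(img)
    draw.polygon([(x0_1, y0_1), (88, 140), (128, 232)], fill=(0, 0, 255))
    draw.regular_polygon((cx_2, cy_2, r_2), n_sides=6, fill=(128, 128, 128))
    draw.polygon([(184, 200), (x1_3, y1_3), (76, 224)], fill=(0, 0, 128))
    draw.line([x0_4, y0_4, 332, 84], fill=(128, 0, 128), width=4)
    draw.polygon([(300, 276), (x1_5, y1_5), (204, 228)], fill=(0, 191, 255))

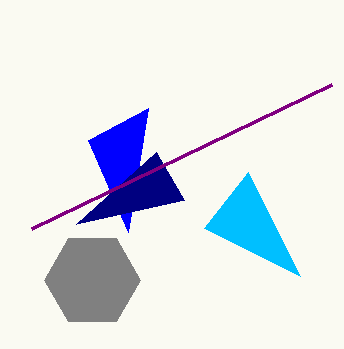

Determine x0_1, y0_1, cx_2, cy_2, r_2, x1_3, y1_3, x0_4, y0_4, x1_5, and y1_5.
x0_1 = 148, y0_1 = 108, cx_2 = 92, cy_2 = 280, r_2 = 48, x1_3 = 156, y1_3 = 152, x0_4 = 32, y0_4 = 228, x1_5 = 248, y1_5 = 172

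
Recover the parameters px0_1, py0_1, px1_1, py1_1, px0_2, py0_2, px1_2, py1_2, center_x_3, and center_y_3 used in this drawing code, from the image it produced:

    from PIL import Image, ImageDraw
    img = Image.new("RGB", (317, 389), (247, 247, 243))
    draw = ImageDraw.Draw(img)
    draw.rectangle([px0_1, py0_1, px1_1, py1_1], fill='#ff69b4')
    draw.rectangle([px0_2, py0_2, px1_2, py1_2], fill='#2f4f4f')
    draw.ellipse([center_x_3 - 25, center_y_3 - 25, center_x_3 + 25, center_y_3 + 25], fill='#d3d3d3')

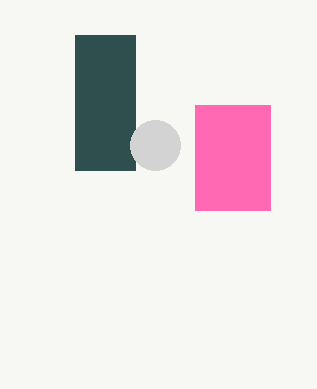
px0_1 = 195; py0_1 = 105; px1_1 = 270; py1_1 = 210; px0_2 = 75; py0_2 = 35; px1_2 = 135; py1_2 = 170; center_x_3 = 155; center_y_3 = 145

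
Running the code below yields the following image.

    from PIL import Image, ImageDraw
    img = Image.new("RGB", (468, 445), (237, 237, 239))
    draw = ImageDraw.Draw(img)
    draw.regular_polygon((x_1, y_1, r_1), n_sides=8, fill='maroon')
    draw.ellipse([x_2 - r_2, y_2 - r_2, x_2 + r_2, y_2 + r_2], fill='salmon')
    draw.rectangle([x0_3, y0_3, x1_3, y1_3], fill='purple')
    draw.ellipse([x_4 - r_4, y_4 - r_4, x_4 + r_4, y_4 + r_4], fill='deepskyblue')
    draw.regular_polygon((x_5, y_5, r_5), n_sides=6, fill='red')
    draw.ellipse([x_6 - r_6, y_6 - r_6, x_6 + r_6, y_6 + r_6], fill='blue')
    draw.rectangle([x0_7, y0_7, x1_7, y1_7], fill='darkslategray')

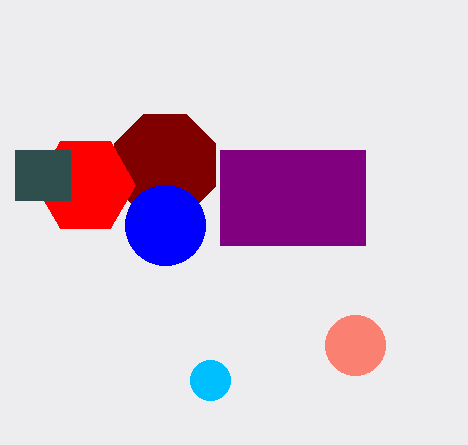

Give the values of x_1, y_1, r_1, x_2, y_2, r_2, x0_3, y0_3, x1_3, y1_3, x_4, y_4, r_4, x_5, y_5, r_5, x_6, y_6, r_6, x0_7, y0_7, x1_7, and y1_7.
x_1 = 165, y_1 = 165, r_1 = 55, x_2 = 355, y_2 = 345, r_2 = 30, x0_3 = 220, y0_3 = 150, x1_3 = 365, y1_3 = 245, x_4 = 210, y_4 = 380, r_4 = 20, x_5 = 85, y_5 = 185, r_5 = 50, x_6 = 165, y_6 = 225, r_6 = 40, x0_7 = 15, y0_7 = 150, x1_7 = 70, y1_7 = 200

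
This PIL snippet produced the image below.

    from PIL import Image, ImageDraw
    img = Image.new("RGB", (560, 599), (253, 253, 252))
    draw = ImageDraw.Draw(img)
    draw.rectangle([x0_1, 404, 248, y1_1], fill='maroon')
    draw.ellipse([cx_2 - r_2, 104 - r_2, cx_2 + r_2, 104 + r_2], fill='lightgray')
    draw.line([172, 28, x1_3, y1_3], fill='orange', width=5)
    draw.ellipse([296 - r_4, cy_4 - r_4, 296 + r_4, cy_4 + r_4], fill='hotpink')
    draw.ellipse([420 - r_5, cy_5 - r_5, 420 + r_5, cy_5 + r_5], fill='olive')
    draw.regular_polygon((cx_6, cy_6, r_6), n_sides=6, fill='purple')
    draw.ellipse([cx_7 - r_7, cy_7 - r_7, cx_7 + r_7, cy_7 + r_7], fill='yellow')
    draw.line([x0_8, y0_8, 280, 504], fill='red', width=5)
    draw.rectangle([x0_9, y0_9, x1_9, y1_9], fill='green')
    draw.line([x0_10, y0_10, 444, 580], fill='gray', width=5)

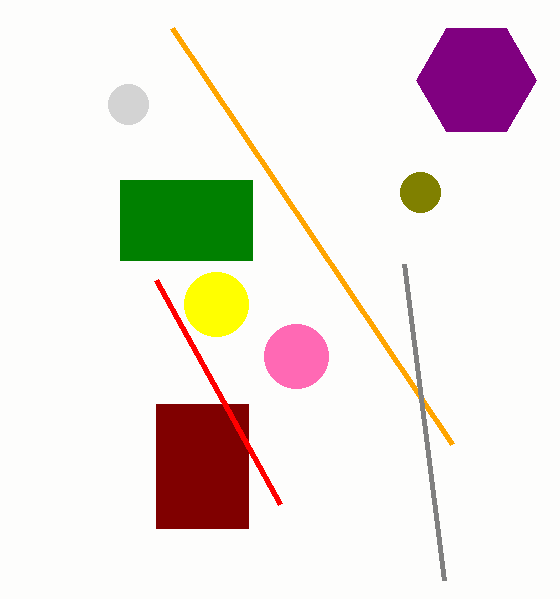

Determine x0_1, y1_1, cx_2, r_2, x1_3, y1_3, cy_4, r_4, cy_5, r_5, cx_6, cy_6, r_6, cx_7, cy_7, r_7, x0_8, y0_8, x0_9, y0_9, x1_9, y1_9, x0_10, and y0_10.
x0_1 = 156
y1_1 = 528
cx_2 = 128
r_2 = 20
x1_3 = 452
y1_3 = 444
cy_4 = 356
r_4 = 32
cy_5 = 192
r_5 = 20
cx_6 = 476
cy_6 = 80
r_6 = 60
cx_7 = 216
cy_7 = 304
r_7 = 32
x0_8 = 156
y0_8 = 280
x0_9 = 120
y0_9 = 180
x1_9 = 252
y1_9 = 260
x0_10 = 404
y0_10 = 264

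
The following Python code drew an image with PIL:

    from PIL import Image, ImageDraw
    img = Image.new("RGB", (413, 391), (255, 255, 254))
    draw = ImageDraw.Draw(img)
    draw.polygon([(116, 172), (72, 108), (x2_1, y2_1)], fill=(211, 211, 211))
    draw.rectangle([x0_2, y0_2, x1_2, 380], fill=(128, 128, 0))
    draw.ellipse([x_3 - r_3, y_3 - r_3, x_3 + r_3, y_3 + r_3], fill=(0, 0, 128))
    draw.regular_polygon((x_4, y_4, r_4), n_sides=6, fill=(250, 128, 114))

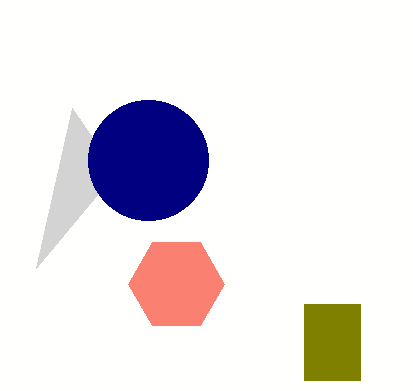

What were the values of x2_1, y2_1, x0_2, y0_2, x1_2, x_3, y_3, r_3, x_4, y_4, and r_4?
x2_1 = 36, y2_1 = 268, x0_2 = 304, y0_2 = 304, x1_2 = 360, x_3 = 148, y_3 = 160, r_3 = 60, x_4 = 176, y_4 = 284, r_4 = 48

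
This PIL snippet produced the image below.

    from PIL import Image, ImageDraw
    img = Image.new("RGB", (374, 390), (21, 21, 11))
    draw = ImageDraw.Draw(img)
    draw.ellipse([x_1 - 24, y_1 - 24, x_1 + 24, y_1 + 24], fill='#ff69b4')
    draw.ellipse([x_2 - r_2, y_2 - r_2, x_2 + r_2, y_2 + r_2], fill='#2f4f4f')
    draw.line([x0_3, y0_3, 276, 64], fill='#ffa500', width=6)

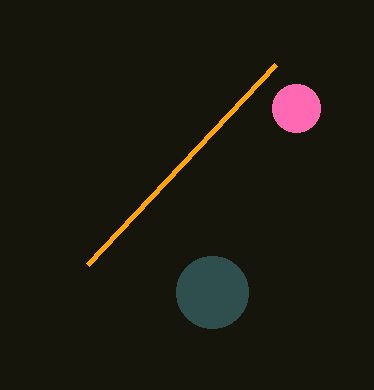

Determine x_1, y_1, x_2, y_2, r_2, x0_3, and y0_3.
x_1 = 296, y_1 = 108, x_2 = 212, y_2 = 292, r_2 = 36, x0_3 = 88, y0_3 = 264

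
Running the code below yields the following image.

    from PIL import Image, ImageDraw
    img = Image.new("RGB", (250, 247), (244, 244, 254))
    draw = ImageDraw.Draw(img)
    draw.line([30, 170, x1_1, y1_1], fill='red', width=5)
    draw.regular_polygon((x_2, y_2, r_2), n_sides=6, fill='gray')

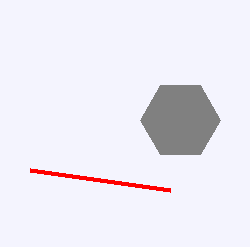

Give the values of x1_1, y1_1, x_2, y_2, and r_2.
x1_1 = 170; y1_1 = 190; x_2 = 180; y_2 = 120; r_2 = 40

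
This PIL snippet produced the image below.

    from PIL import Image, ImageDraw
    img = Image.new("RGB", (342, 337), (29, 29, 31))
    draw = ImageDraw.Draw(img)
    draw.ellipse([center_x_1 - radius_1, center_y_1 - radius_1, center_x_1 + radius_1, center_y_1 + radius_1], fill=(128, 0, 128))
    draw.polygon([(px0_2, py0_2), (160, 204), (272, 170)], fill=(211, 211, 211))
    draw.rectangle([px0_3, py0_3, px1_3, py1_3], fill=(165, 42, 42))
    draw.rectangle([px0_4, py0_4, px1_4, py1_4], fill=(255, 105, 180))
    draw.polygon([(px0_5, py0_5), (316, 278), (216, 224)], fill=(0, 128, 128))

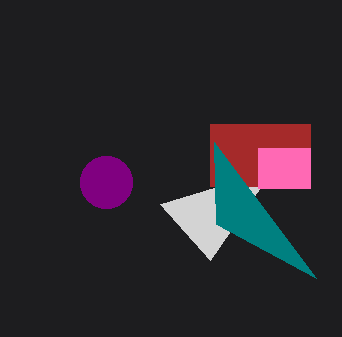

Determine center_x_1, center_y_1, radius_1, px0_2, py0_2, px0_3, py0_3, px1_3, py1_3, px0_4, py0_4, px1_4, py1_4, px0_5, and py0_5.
center_x_1 = 106; center_y_1 = 182; radius_1 = 26; px0_2 = 210; py0_2 = 260; px0_3 = 210; py0_3 = 124; px1_3 = 310; py1_3 = 186; px0_4 = 258; py0_4 = 148; px1_4 = 310; py1_4 = 188; px0_5 = 214; py0_5 = 142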